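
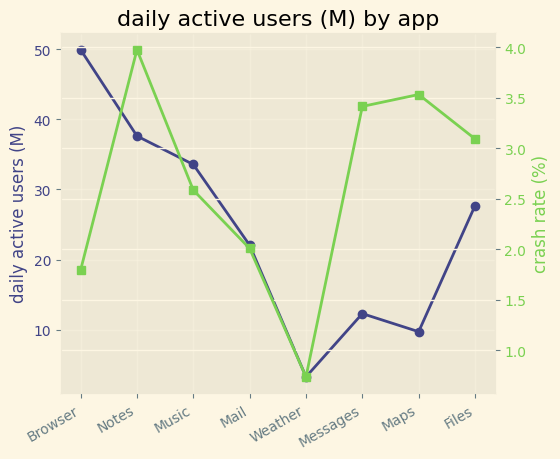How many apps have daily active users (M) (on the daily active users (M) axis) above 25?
Above 25: Browser, Notes, Music, Files.

4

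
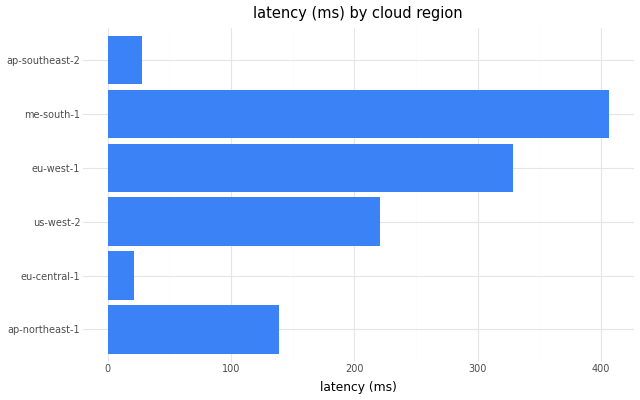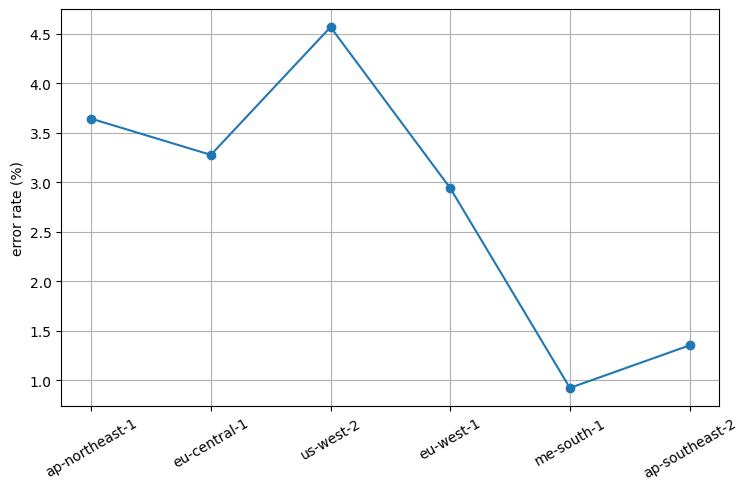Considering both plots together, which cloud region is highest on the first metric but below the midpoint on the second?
me-south-1

Chart 2 median error rate (%) ≈ 3; below-median cloud regions: eu-west-1, me-south-1, ap-southeast-2. Among those, me-south-1 has the highest latency (ms) (≈ 400).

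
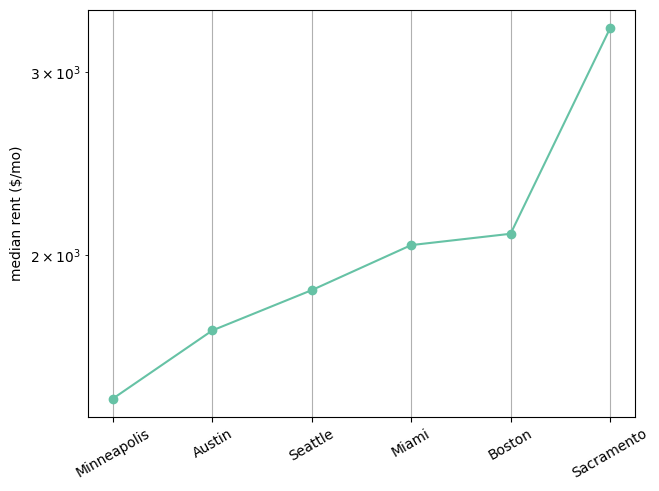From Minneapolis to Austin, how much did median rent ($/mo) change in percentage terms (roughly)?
Minneapolis ≈ 1400, Austin ≈ 1600; (1600 − 1400) / 1400 ≈ +14.3%.

≈ +14.3%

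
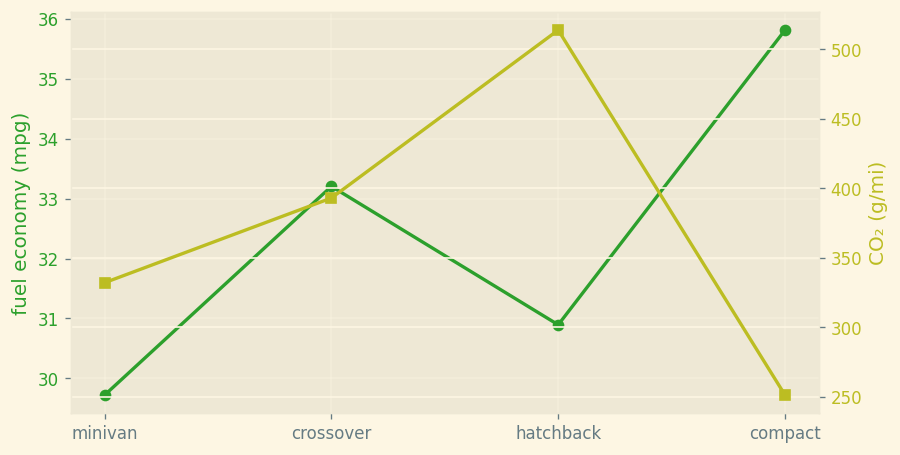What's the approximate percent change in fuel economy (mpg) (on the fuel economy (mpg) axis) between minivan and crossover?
minivan ≈ 30, crossover ≈ 33; (33 − 30) / 30 ≈ +10%.

≈ +10%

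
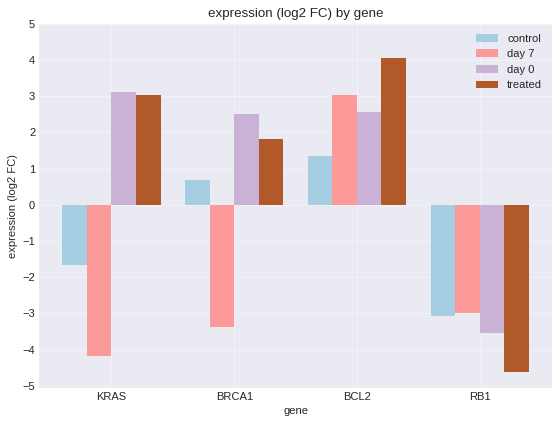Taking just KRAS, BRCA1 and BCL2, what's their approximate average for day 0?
≈ 3

(3 + 3 + 3) / 3 ≈ 3.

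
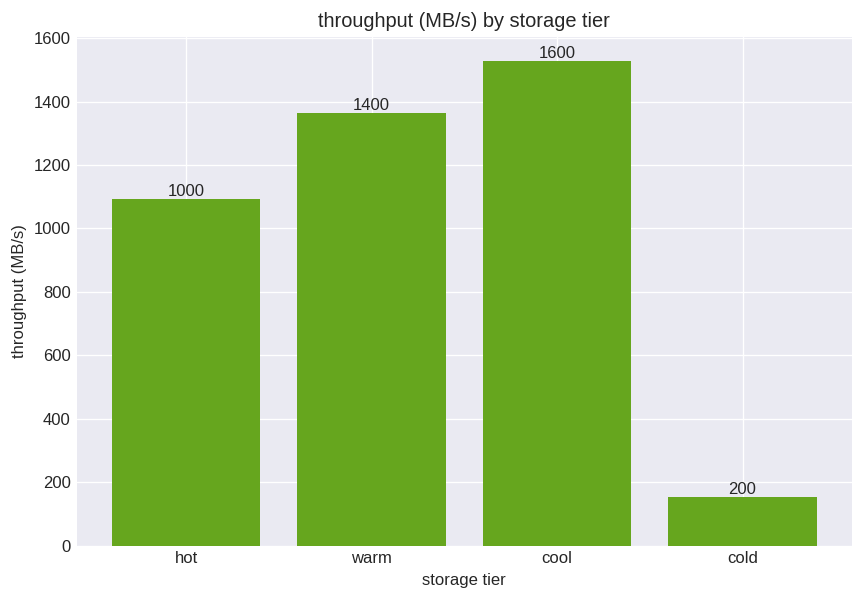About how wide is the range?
≈ 1400

Max cool ≈ 1600, min cold ≈ 200; range ≈ 1400.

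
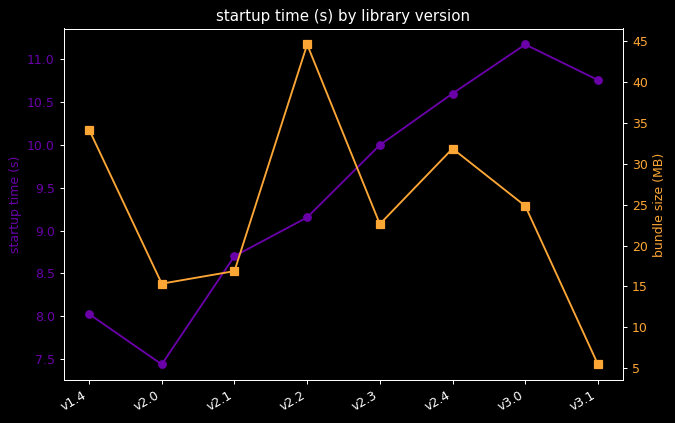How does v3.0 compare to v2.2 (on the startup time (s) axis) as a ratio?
v3.0 ≈ 11.0, v2.2 ≈ 9.0; 11.0/9.0 ≈ 1.22.

≈ 1.22×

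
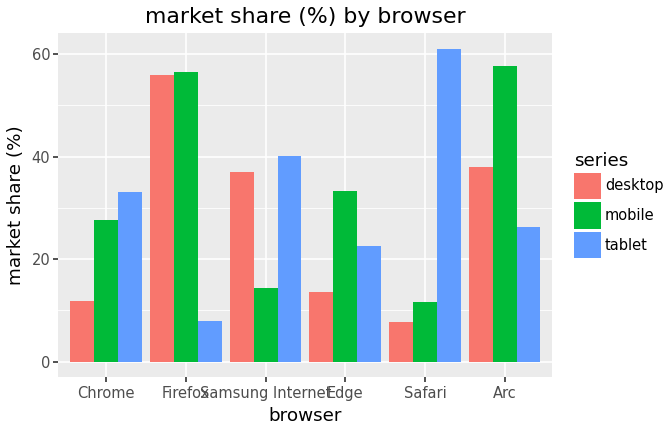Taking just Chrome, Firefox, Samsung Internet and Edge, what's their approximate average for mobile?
(30 + 60 + 10 + 30) / 4 ≈ 32.

≈ 32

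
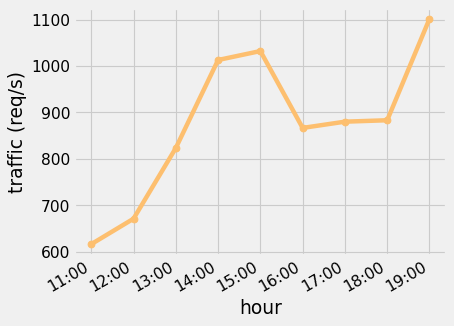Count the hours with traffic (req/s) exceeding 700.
7

Above 700: 13:00, 14:00, 15:00, 16:00, 17:00, 18:00, 19:00.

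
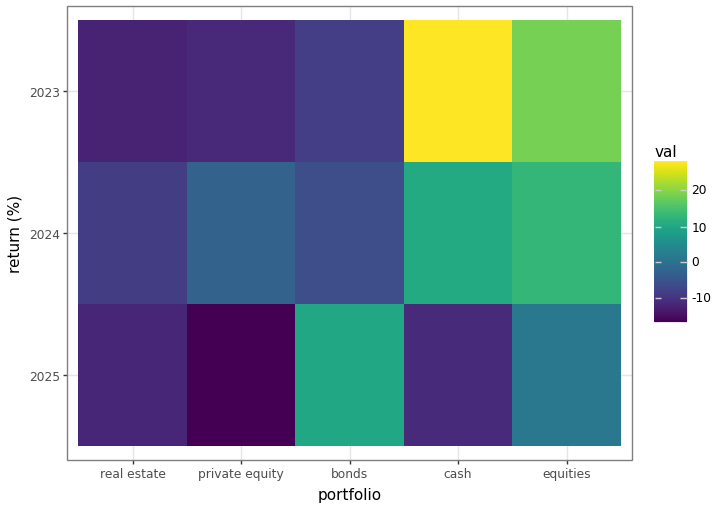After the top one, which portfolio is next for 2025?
equities

Top 3 for 2025: bonds ≈ 10, equities ≈ 0, cash ≈ -10.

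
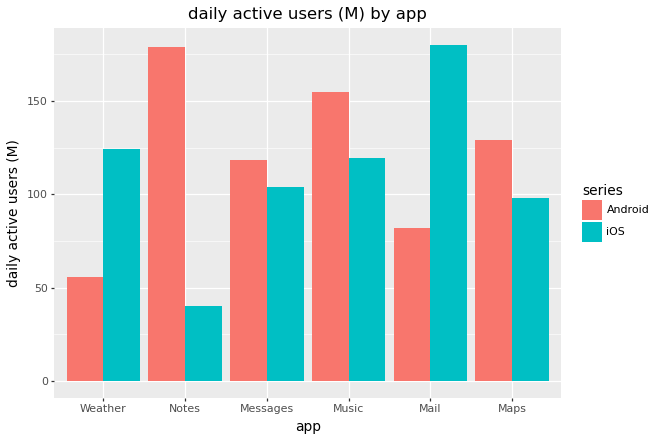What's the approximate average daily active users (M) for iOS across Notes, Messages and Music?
(40 + 100 + 120) / 3 ≈ 87.

≈ 87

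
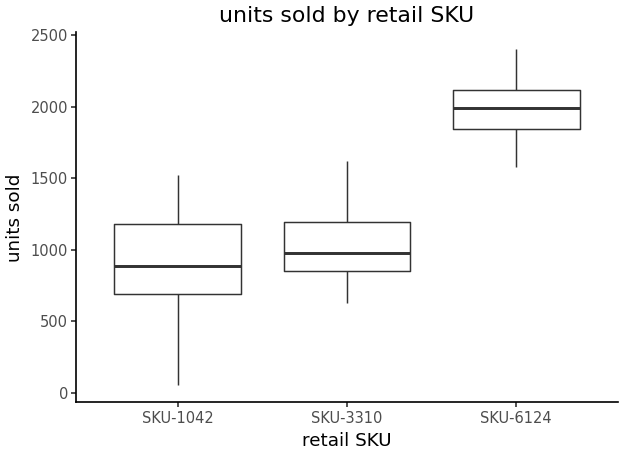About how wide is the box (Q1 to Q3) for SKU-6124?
≈ 300

Q3 ≈ 2100, Q1 ≈ 1800; IQR ≈ 300.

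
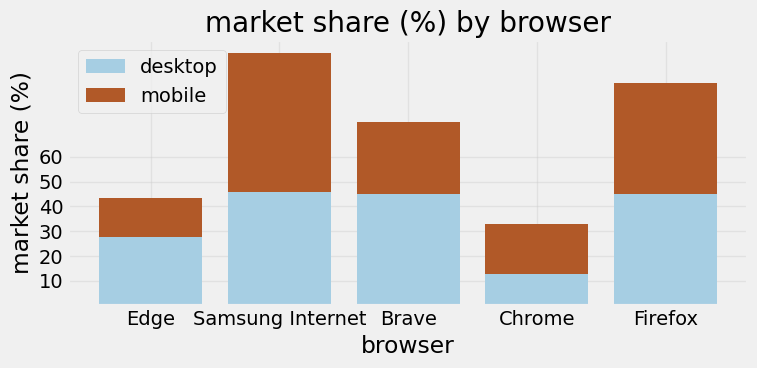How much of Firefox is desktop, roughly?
desktop top ≈ 50, bottom ≈ 0; segment ≈ 50.

≈ 50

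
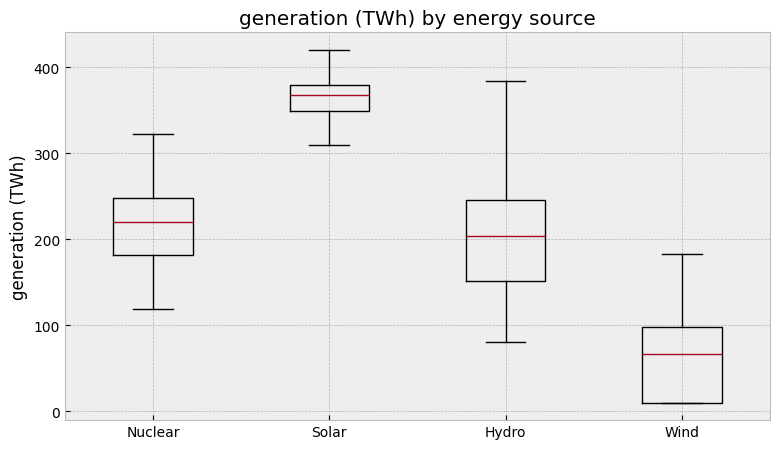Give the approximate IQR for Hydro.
≈ 100

Q3 ≈ 250, Q1 ≈ 150; IQR ≈ 100.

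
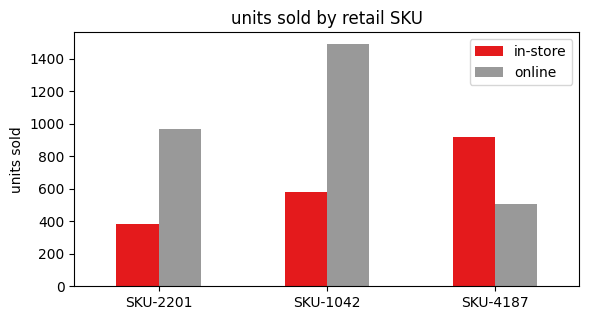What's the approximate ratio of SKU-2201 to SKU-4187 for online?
≈ 1.67×

SKU-2201 ≈ 1000, SKU-4187 ≈ 600; 1000/600 ≈ 1.67.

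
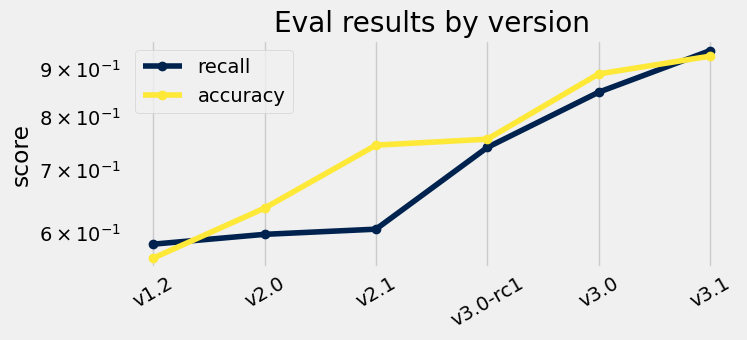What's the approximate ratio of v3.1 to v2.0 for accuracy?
≈ 1.46×

v3.1 ≈ 0.95, v2.0 ≈ 0.65; 0.95/0.65 ≈ 1.46.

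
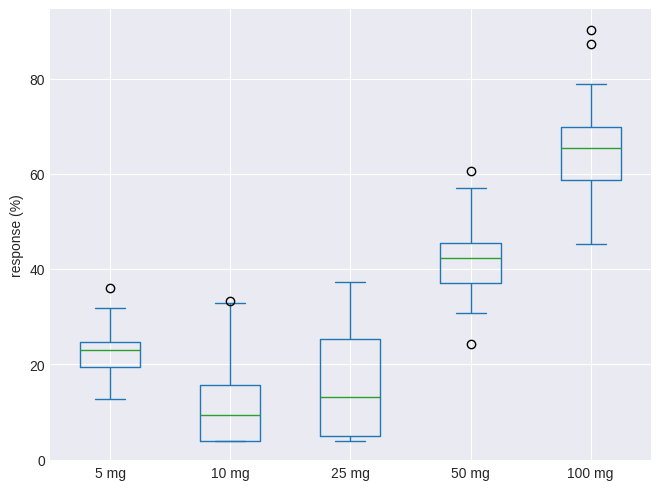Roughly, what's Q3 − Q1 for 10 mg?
Q3 ≈ 15, Q1 ≈ 5; IQR ≈ 10.

≈ 10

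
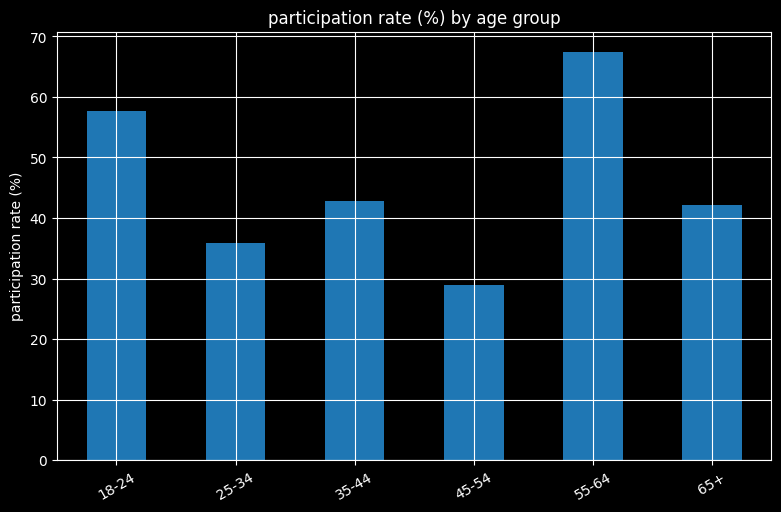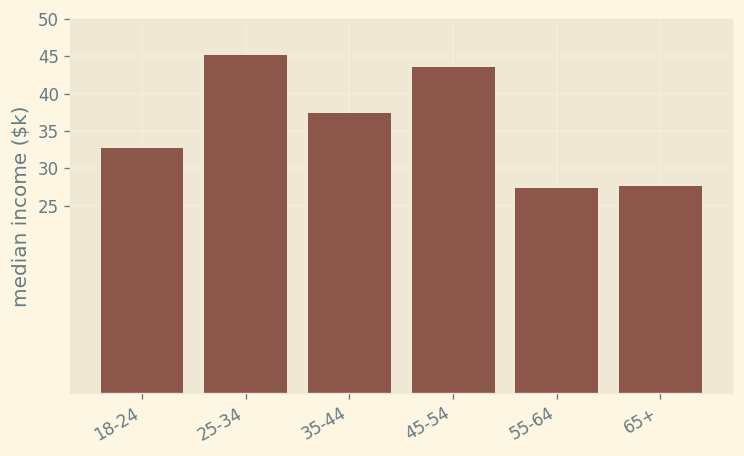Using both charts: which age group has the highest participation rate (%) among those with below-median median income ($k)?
Chart 2 median median income ($k) ≈ 35; below-median age groups: 18-24, 55-64, 65+. Among those, 55-64 has the highest participation rate (%) (≈ 70).

55-64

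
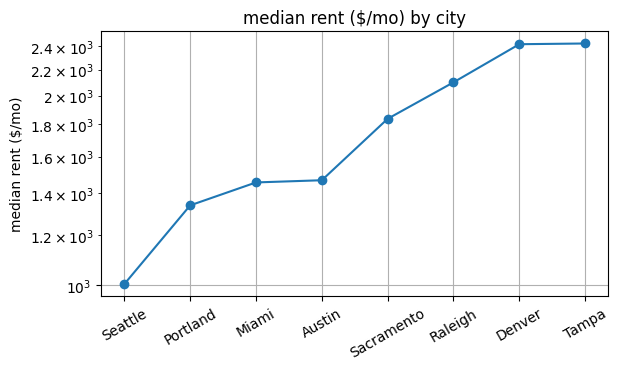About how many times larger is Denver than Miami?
≈ 1.71×

Denver ≈ 2400, Miami ≈ 1400; 2400/1400 ≈ 1.71.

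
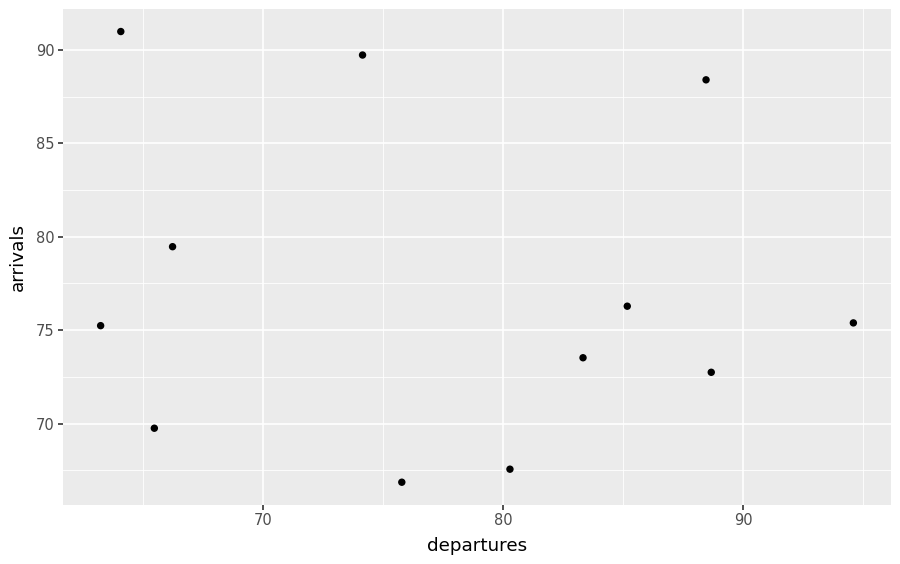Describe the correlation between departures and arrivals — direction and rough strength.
Points are roughly uncorrelated; weak (|r| ≈ 0.1).

no clear correlation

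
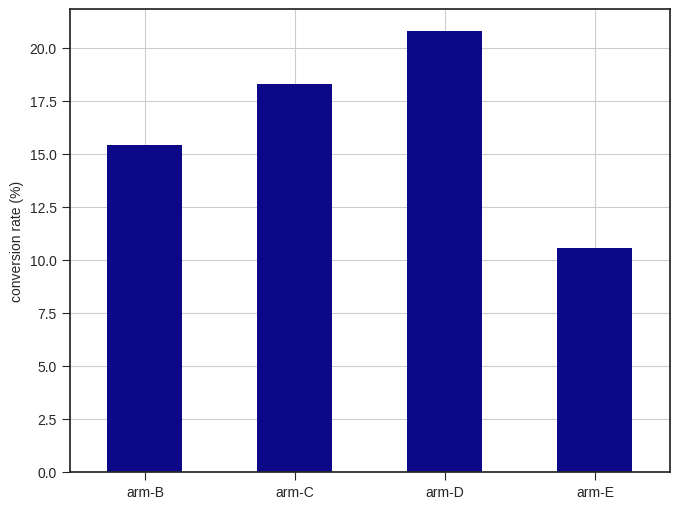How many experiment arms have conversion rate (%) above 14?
3

Above 14: arm-B, arm-C, arm-D.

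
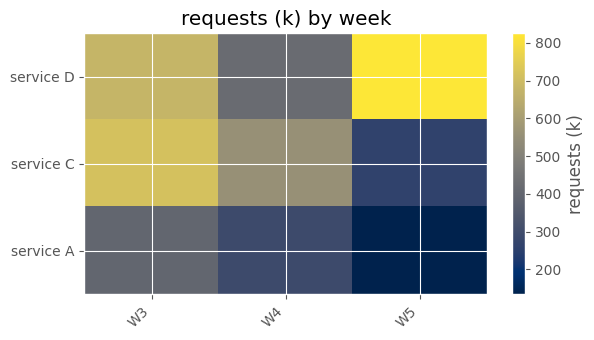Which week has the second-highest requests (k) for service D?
Top 3 for service D: W5 ≈ 800, W3 ≈ 700, W4 ≈ 400.

W3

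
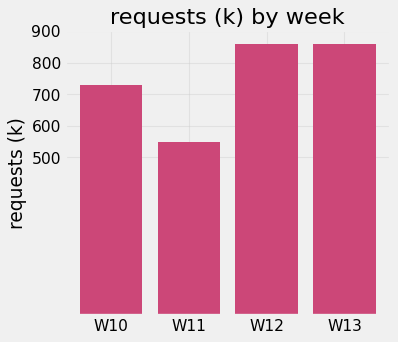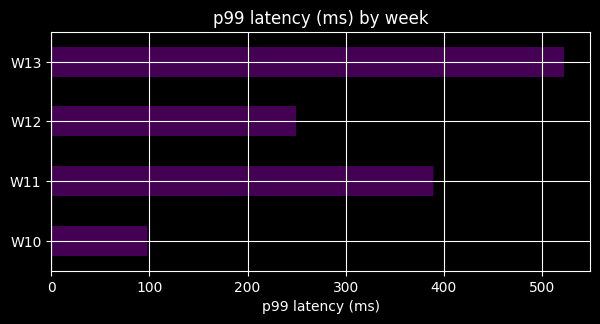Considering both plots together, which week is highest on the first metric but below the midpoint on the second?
Chart 2 median p99 latency (ms) ≈ 300; below-median weeks: W10, W12. Among those, W12 has the highest requests (k) (≈ 900).

W12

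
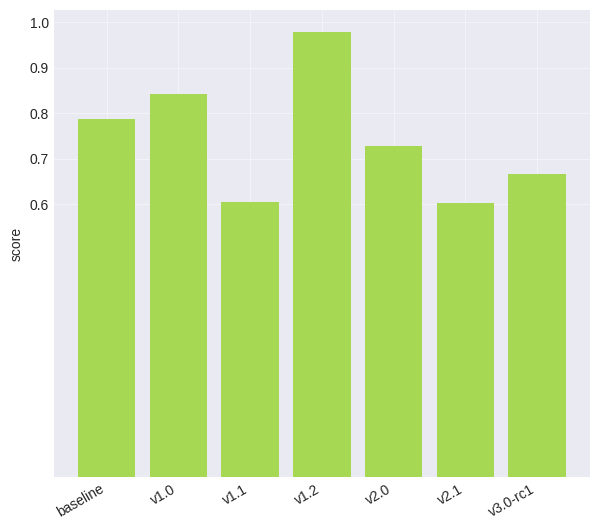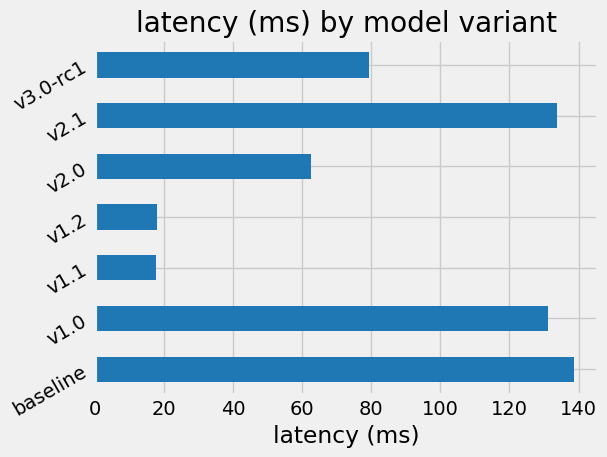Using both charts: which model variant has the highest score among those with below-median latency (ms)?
Chart 2 median latency (ms) ≈ 80; below-median model variants: v1.1, v1.2, v2.0. Among those, v1.2 has the highest score (≈ 1).

v1.2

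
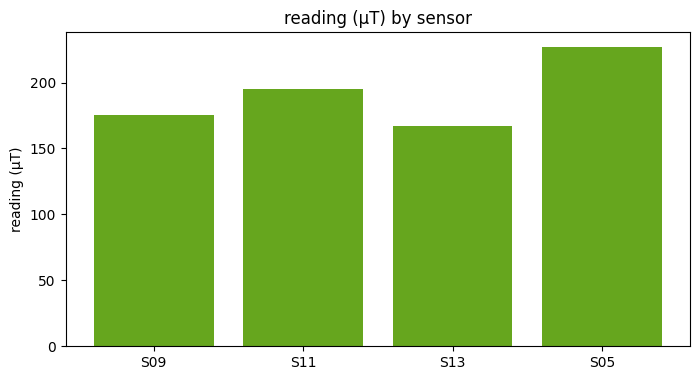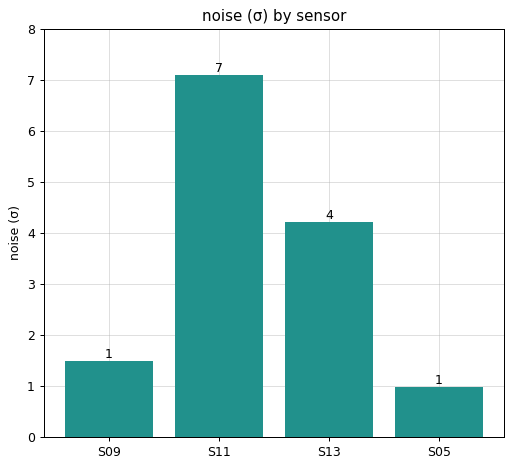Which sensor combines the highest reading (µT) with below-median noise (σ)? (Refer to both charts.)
S05

Chart 2 median noise (σ) ≈ 3; below-median sensors: S09, S05. Among those, S05 has the highest reading (µT) (≈ 225).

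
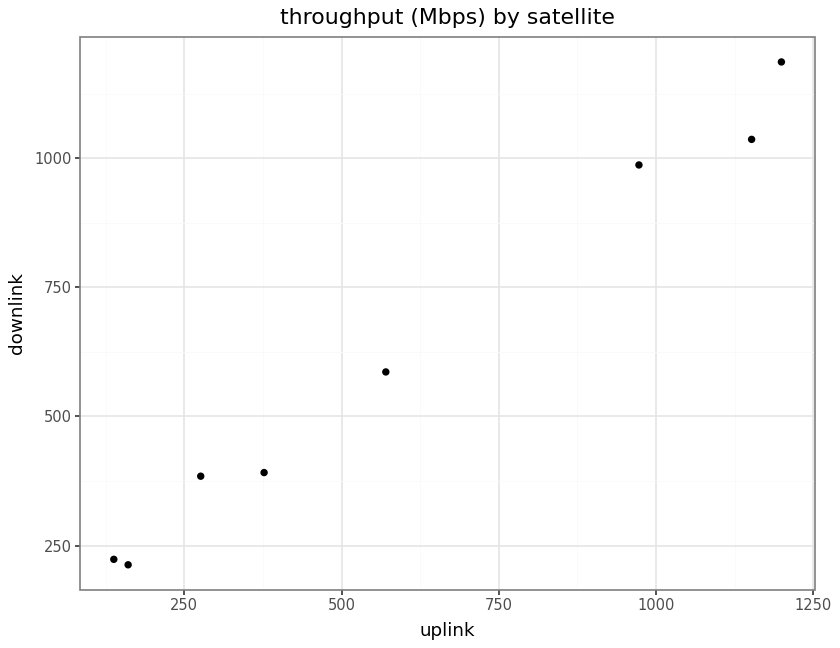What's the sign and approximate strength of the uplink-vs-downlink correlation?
positive, strong

Points are positively correlated; strong (|r| ≈ 1.0).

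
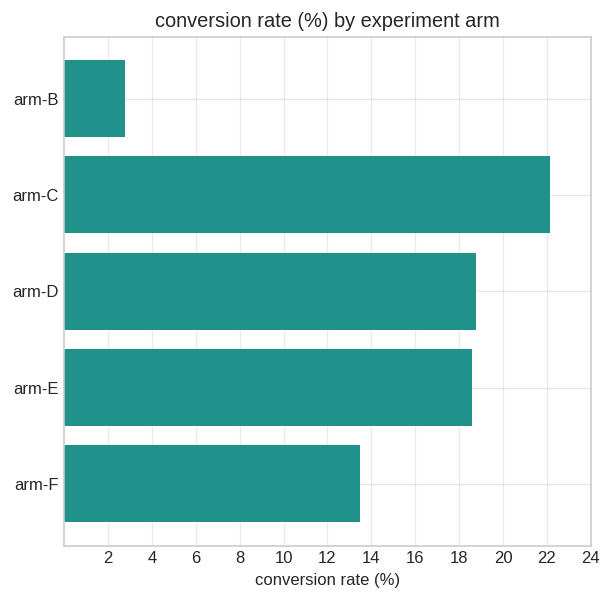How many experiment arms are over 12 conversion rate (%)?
Above 12: arm-C, arm-D, arm-E, arm-F.

4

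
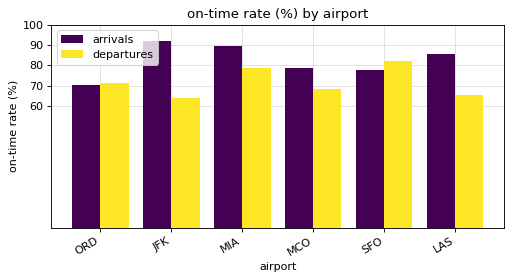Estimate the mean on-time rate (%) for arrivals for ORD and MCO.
(70 + 80) / 2 ≈ 75.

≈ 75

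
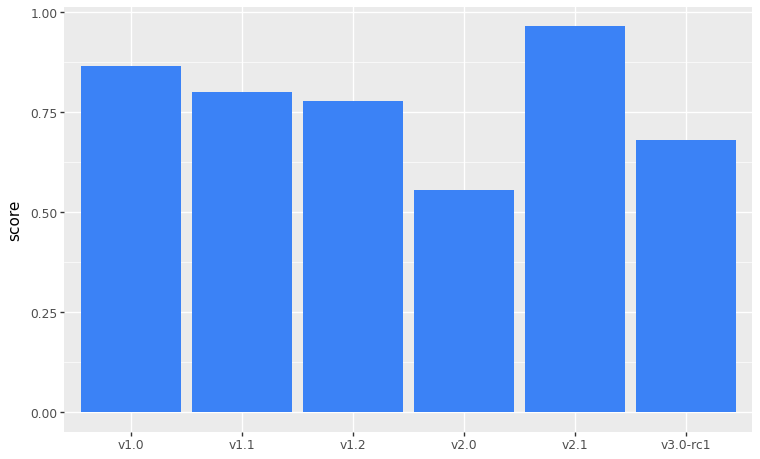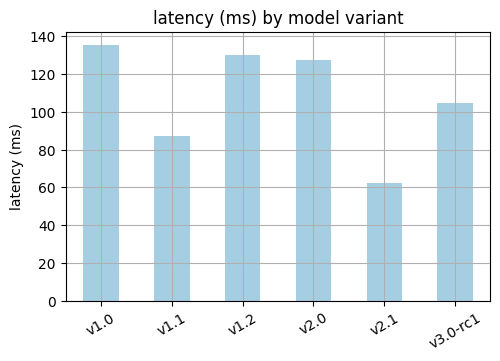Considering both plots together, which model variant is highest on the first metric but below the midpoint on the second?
v2.1

Chart 2 median latency (ms) ≈ 120; below-median model variants: v1.1, v2.1, v3.0-rc1. Among those, v2.1 has the highest score (≈ 1).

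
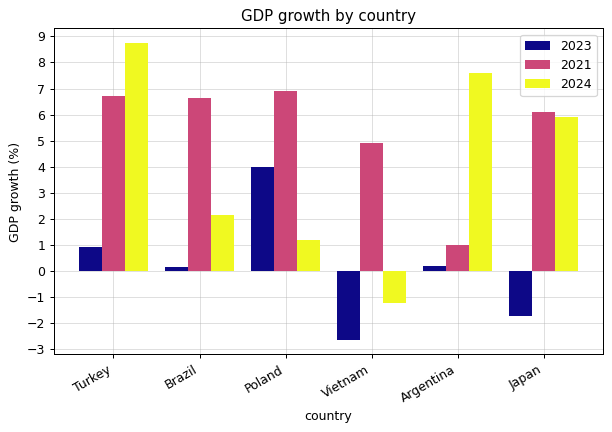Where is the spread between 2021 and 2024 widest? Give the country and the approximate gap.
Argentina, ≈ 7 %

Argentina: 2021 ≈ 1, 2024 ≈ 8 → gap ≈ 7. Next-largest (Vietnam) is only ≈ 6.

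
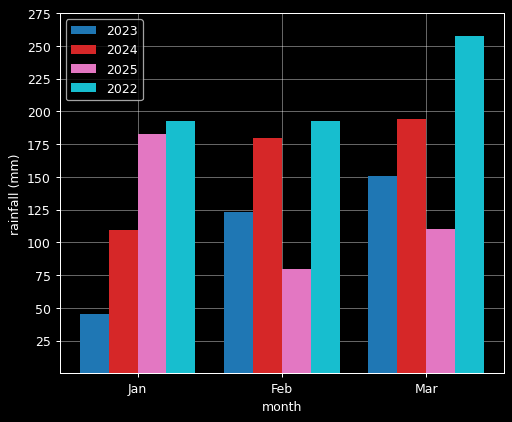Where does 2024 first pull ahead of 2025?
Feb

Jan: 2024 ≈ 100 vs 2025 ≈ 175 (not yet); Feb: 2024 ≈ 175 vs 2025 ≈ 75 (first crossover).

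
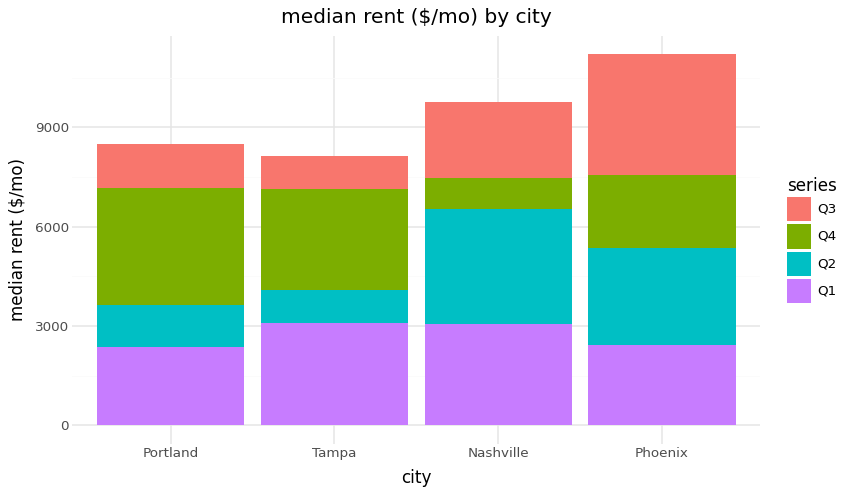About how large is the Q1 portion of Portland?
≈ 2000

Q1 top ≈ 2000, bottom ≈ 0; segment ≈ 2000.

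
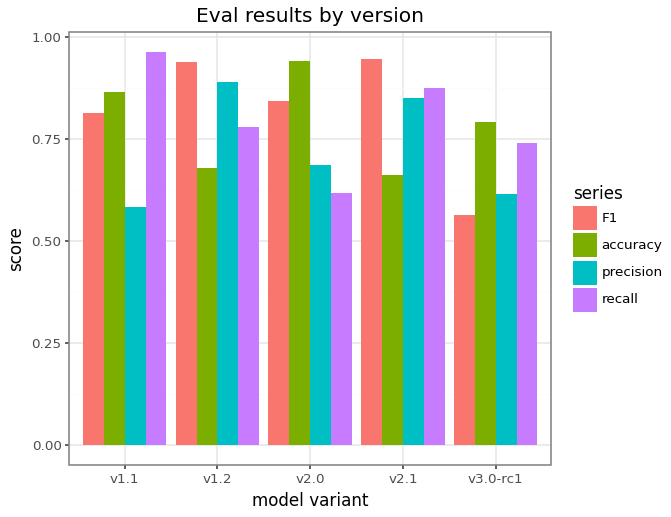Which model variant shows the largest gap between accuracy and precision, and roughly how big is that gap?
v1.1, ≈ 0.3

v1.1: accuracy ≈ 0.9, precision ≈ 0.6 → gap ≈ 0.3. Next-largest (v2.0) is only ≈ 0.2.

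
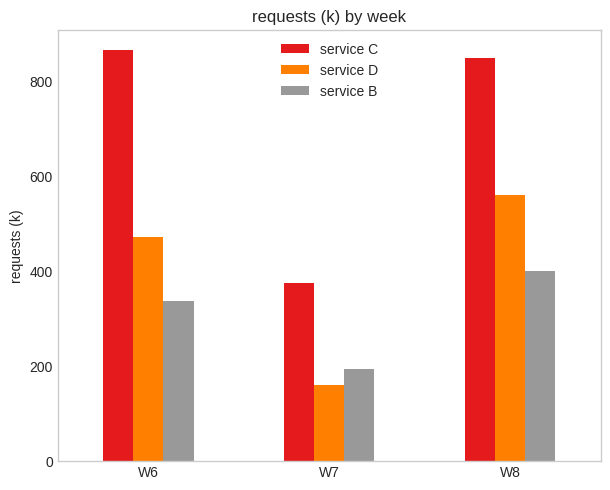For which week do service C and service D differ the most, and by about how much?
W6, ≈ 400 k

W6: service C ≈ 900, service D ≈ 500 → gap ≈ 400. Next-largest (W8) is only ≈ 200.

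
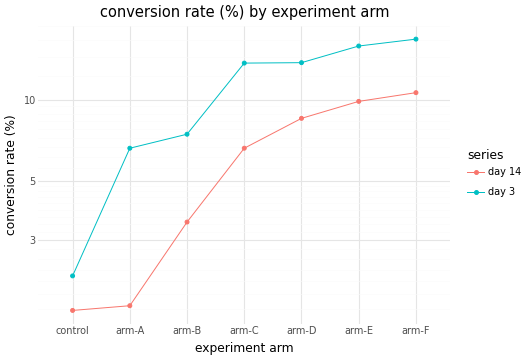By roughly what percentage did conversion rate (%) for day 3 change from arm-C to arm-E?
≈ +14.3%

arm-C ≈ 14, arm-E ≈ 16; (16 − 14) / 14 ≈ +14.3%.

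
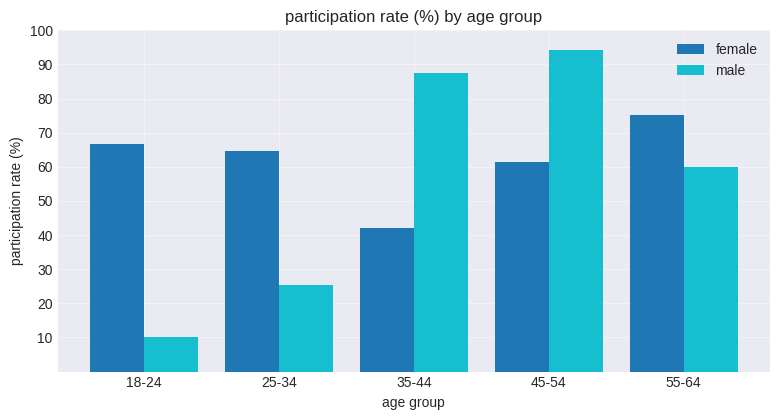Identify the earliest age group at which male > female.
25-34: male ≈ 30 vs female ≈ 60 (not yet); 35-44: male ≈ 90 vs female ≈ 40 (first crossover).

35-44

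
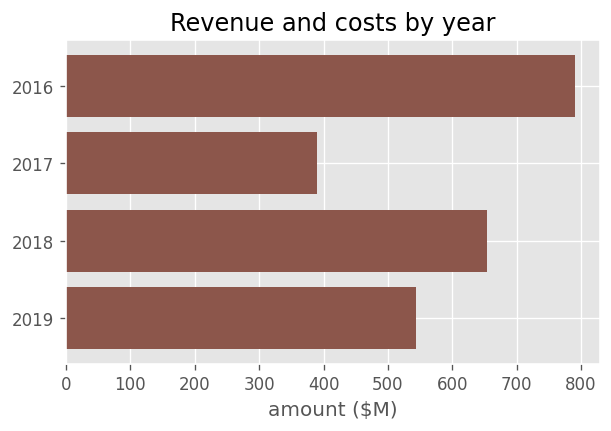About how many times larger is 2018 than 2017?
2018 ≈ 700, 2017 ≈ 400; 700/400 ≈ 1.75.

≈ 1.75×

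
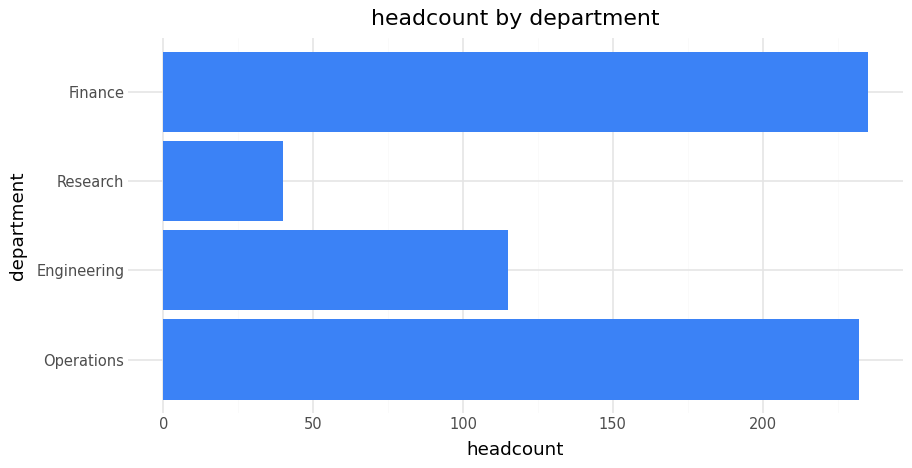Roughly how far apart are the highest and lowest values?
≈ 200

Max Finance ≈ 240, min Research ≈ 40; range ≈ 200.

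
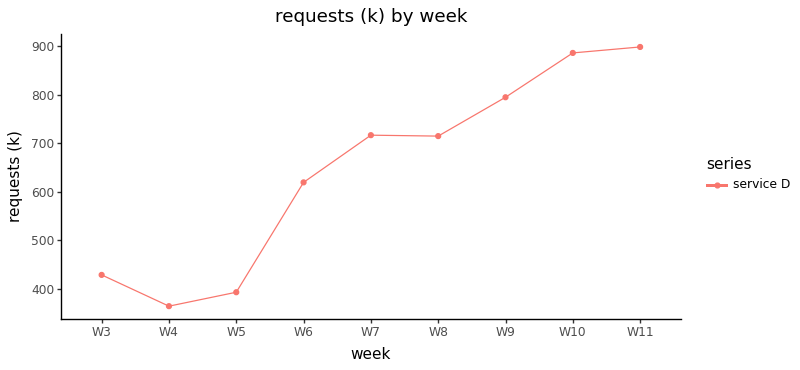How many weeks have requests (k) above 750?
3

Above 750: W9, W10, W11.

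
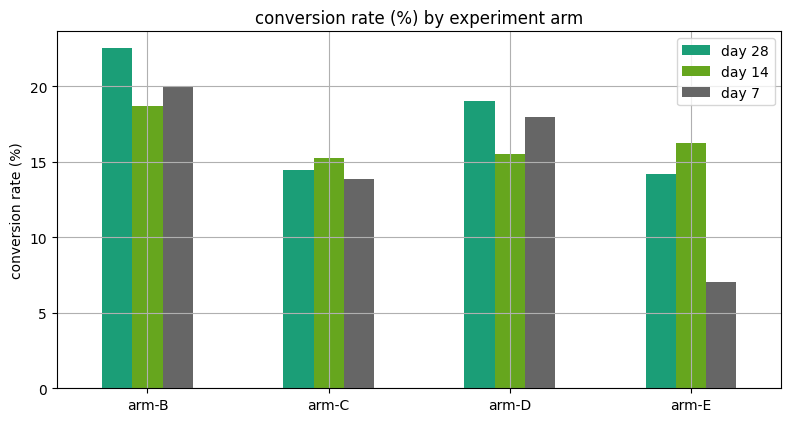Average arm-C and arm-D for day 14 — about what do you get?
≈ 16

(16 + 16) / 2 ≈ 16.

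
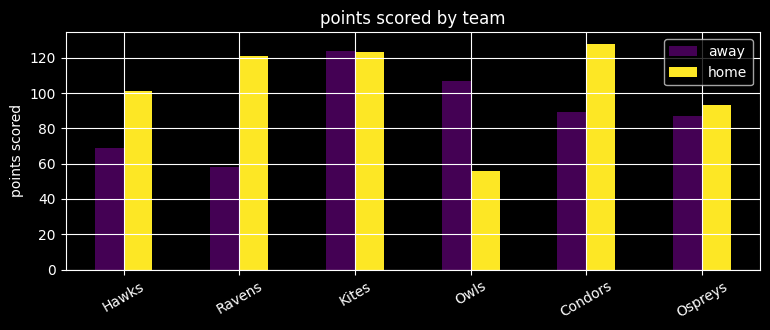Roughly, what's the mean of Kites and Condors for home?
≈ 120

(120 + 120) / 2 ≈ 120.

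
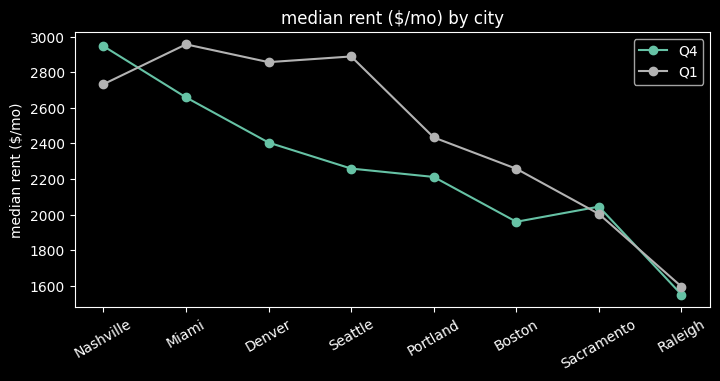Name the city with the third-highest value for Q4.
Denver

Top 4 for Q4: Nashville ≈ 3000, Miami ≈ 2600, Denver ≈ 2400, Seattle ≈ 2200.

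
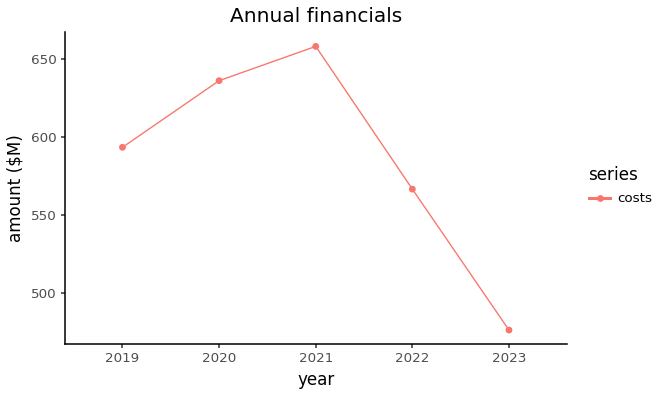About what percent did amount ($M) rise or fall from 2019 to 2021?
≈ +10%

2019 ≈ 600, 2021 ≈ 660; (660 − 600) / 600 ≈ +10%.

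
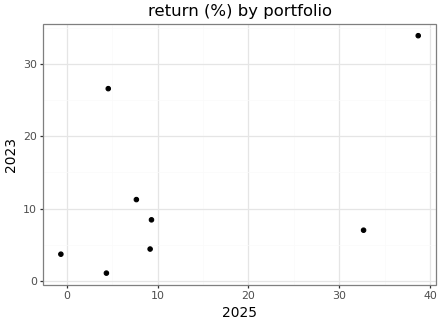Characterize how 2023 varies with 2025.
positive, moderate

Points are positively correlated; moderate (|r| ≈ 0.5).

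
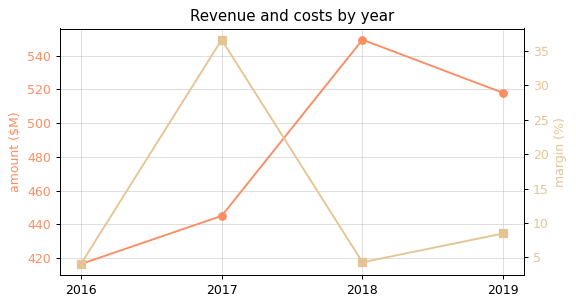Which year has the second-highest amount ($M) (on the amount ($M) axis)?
2019

Top 3 (on the amount ($M) axis): 2018 ≈ 540, 2019 ≈ 520, 2017 ≈ 440.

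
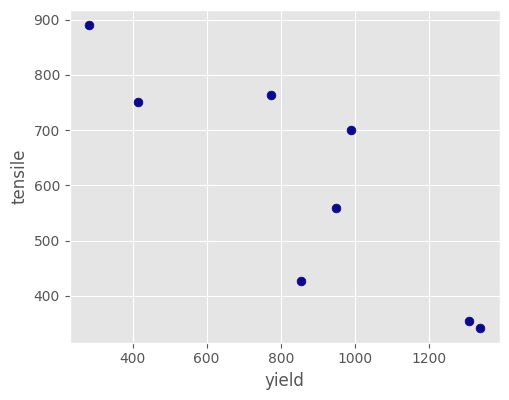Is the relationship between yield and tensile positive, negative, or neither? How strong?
negative, strong

Points are negatively correlated; strong (|r| ≈ 0.9).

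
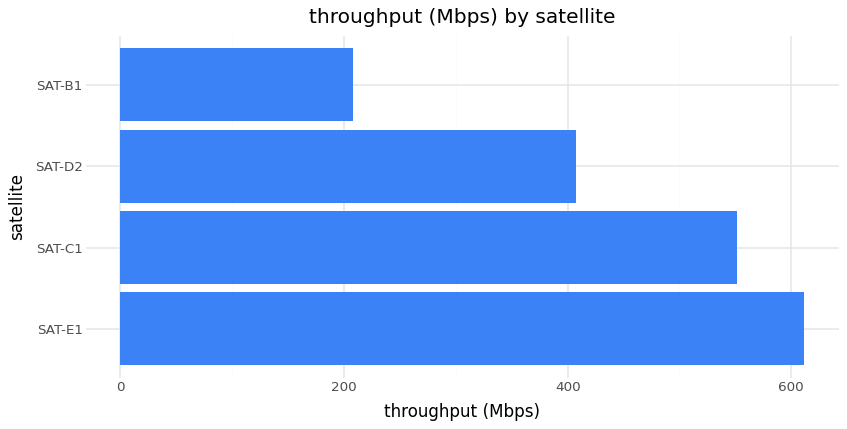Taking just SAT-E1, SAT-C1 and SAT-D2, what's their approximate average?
≈ 533

(600 + 600 + 400) / 3 ≈ 533.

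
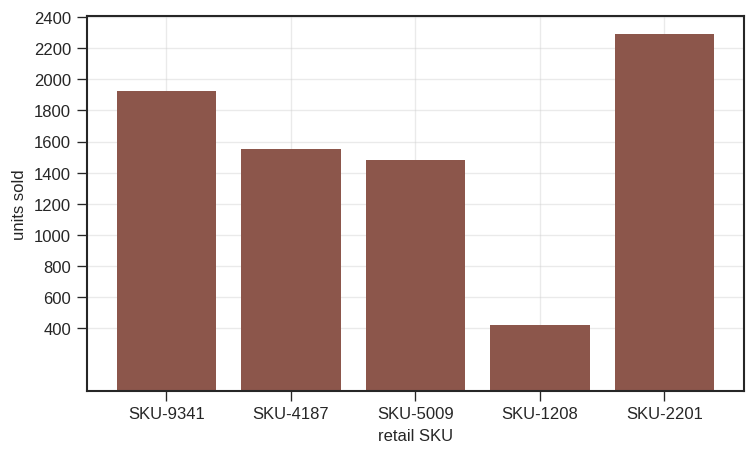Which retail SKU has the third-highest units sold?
SKU-4187

Top 4: SKU-2201 ≈ 2200, SKU-9341 ≈ 2000, SKU-4187 ≈ 1600, SKU-5009 ≈ 1400.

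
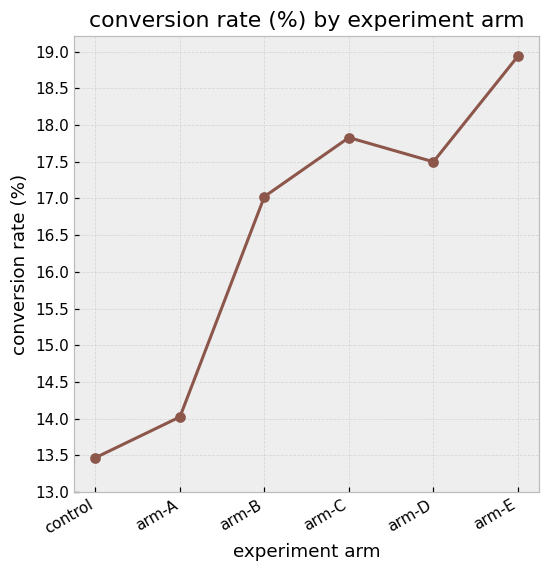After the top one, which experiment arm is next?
arm-C

Top 3: arm-E ≈ 19.0, arm-C ≈ 18.0, arm-D ≈ 17.5.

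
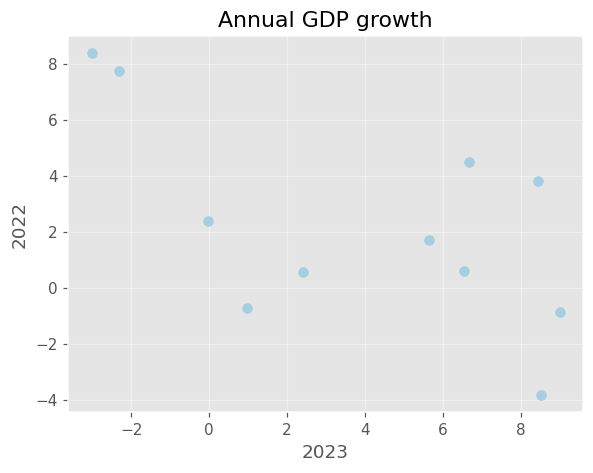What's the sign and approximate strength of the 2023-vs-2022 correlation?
negative, moderate

Points are negatively correlated; moderate (|r| ≈ 0.6).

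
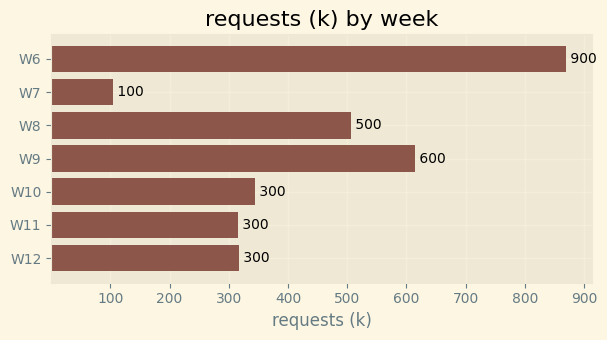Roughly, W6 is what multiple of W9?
W6 ≈ 900, W9 ≈ 600; 900/600 ≈ 1.5.

≈ 1.5×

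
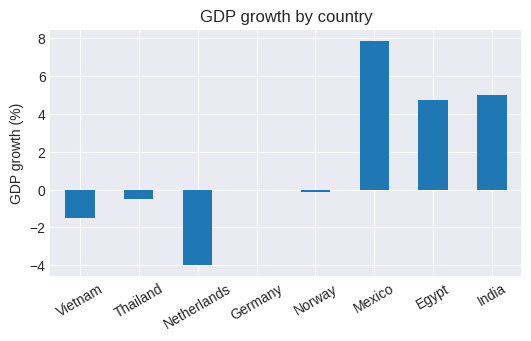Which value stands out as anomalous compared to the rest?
Mexico ≈ 8; the rest sit between ≈ -4 and ≈ 5.

Mexico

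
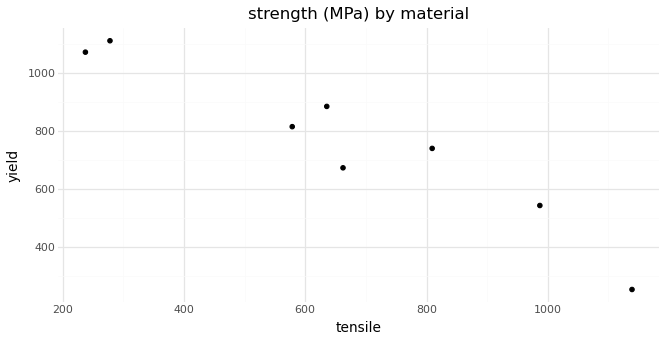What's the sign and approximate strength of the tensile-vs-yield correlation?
negative, strong

Points are negatively correlated; strong (|r| ≈ 1.0).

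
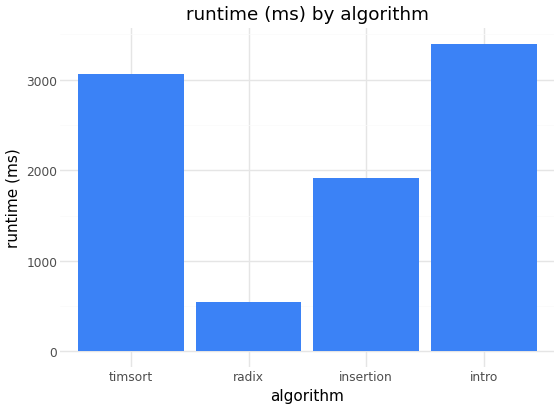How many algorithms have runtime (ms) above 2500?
Above 2500: timsort, intro.

2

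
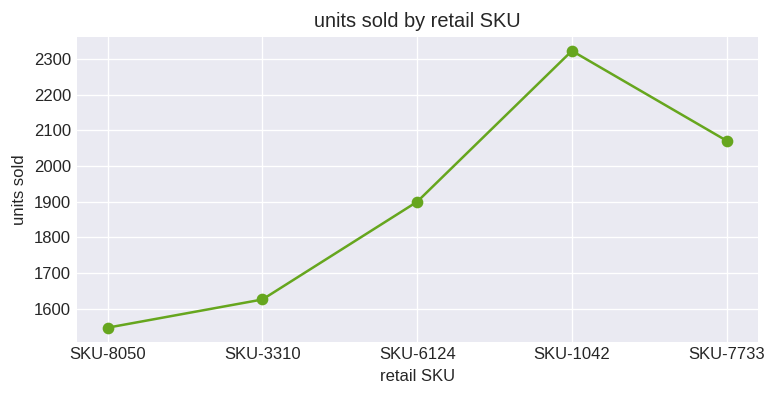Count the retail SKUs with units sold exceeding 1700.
Above 1700: SKU-6124, SKU-1042, SKU-7733.

3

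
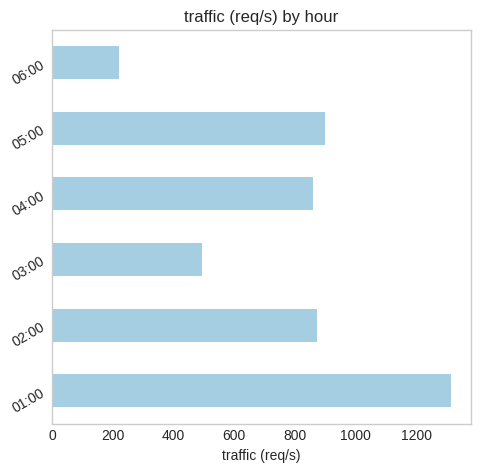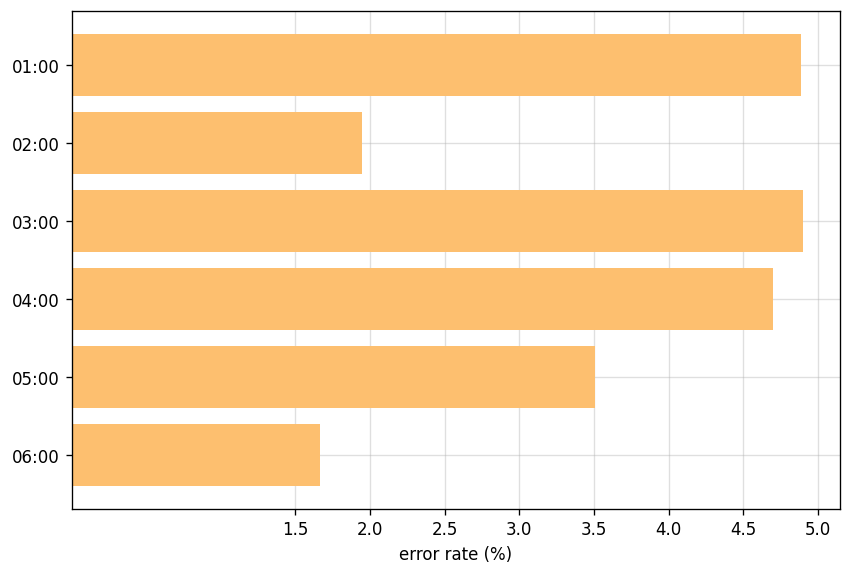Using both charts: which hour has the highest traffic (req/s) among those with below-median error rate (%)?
05:00

Chart 2 median error rate (%) ≈ 4; below-median hours: 02:00, 05:00, 06:00. Among those, 05:00 has the highest traffic (req/s) (≈ 1000).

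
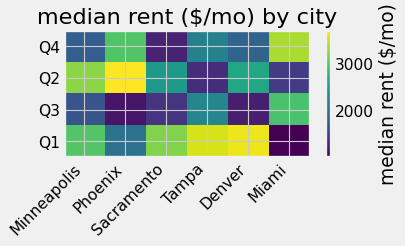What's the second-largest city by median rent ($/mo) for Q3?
Top 3 for Q3: Miami ≈ 3000, Tampa ≈ 2500, Minneapolis ≈ 1500.

Tampa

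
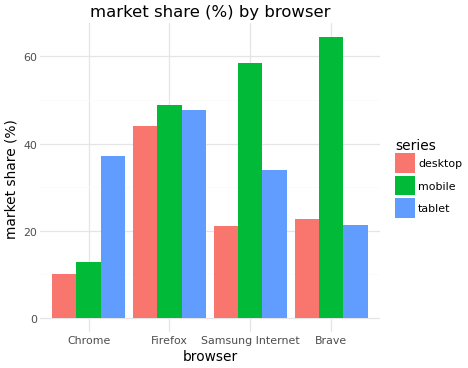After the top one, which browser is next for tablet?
Top 3 for tablet: Firefox ≈ 50, Chrome ≈ 40, Samsung Internet ≈ 30.

Chrome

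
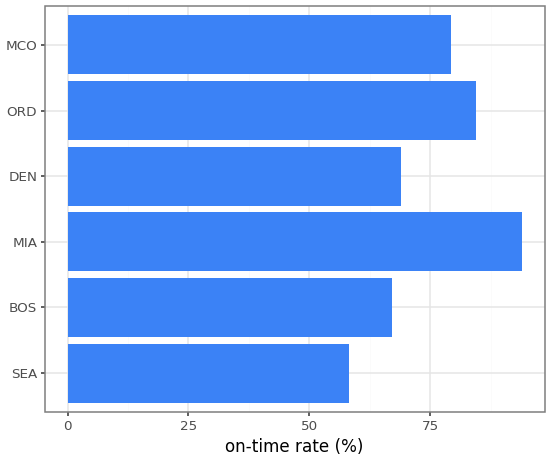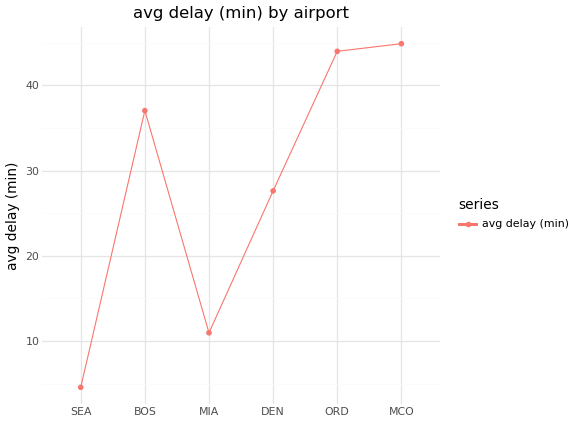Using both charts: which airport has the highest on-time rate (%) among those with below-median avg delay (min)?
MIA

Chart 2 median avg delay (min) ≈ 30; below-median airports: SEA, MIA, DEN. Among those, MIA has the highest on-time rate (%) (≈ 90).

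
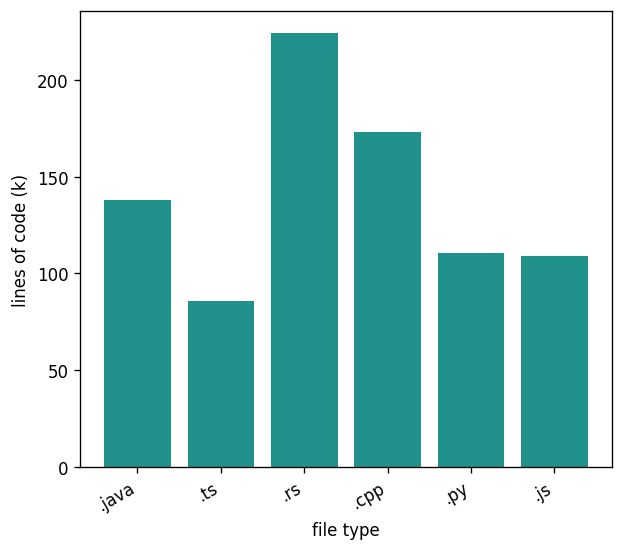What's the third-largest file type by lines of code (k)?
.java

Top 4: .rs ≈ 220, .cpp ≈ 180, .java ≈ 140, .py ≈ 120.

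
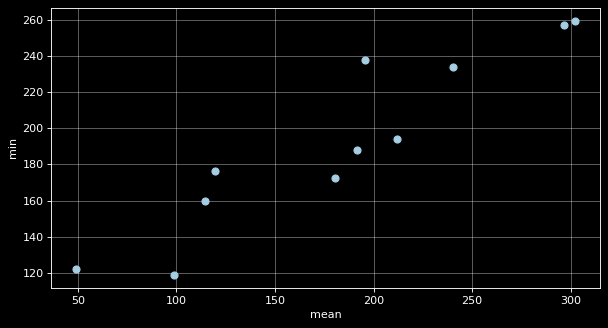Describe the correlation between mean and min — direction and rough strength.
Points are positively correlated; strong (|r| ≈ 0.9).

positive, strong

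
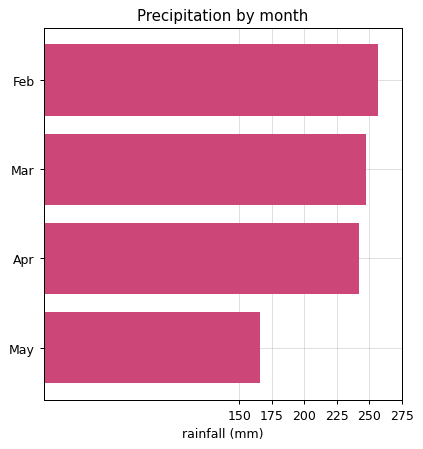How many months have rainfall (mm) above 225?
3

Above 225: Feb, Mar, Apr.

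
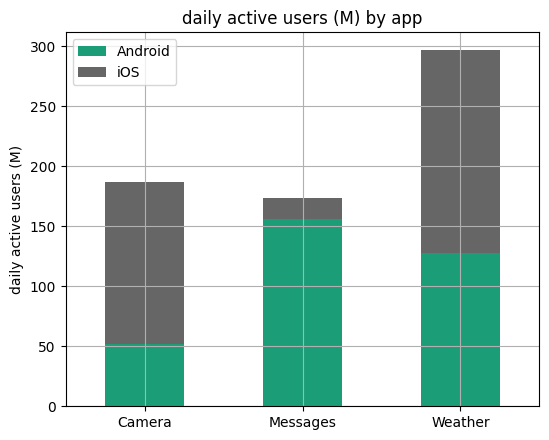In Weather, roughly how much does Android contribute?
≈ 125

Android top ≈ 125, bottom ≈ 0; segment ≈ 125.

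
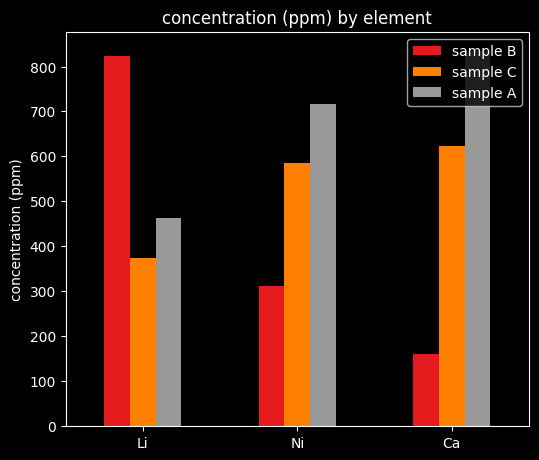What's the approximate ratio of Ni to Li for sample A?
≈ 1.4×

Ni ≈ 700, Li ≈ 500; 700/500 ≈ 1.4.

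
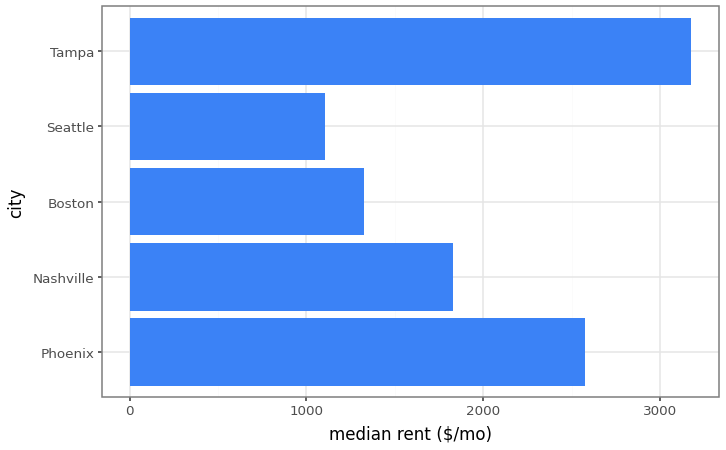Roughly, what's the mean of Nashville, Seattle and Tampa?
(2000 + 1000 + 3000) / 3 ≈ 2000.

≈ 2000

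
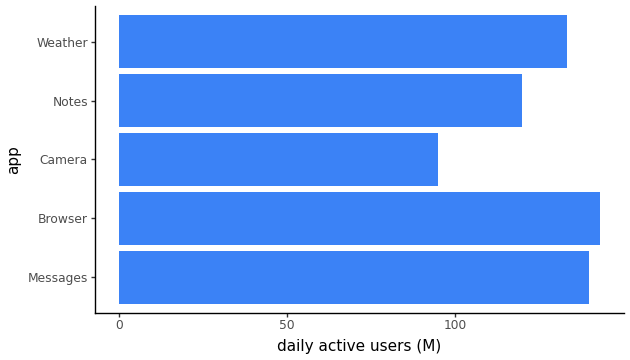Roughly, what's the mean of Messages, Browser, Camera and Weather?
(140 + 140 + 100 + 140) / 4 ≈ 130.

≈ 130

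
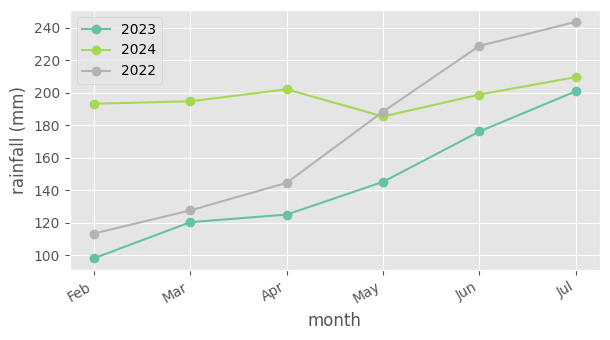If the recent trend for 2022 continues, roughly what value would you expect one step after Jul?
≈ 270

Last three: 180, 220, 240 → slope ≈ 30/step → next ≈ 270.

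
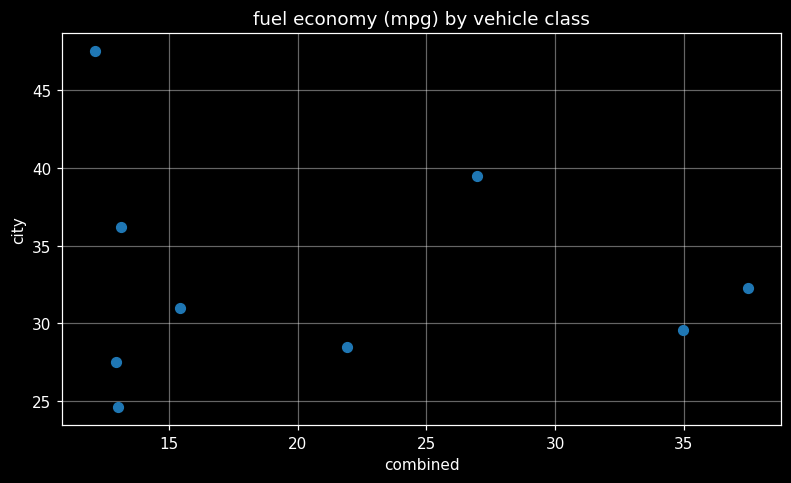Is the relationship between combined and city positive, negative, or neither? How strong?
Points are roughly uncorrelated; weak (|r| ≈ 0.1).

no clear correlation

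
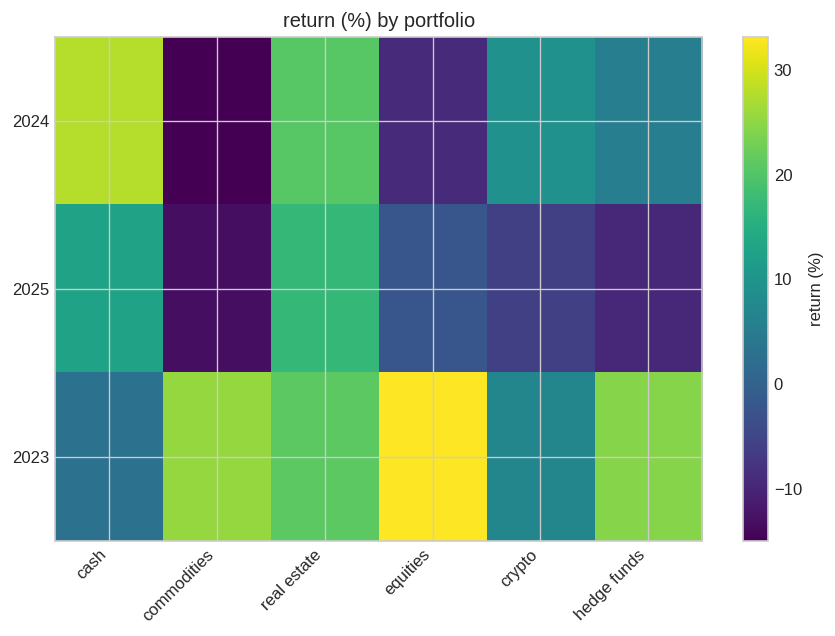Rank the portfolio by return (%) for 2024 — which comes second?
real estate

Top 3 for 2024: cash ≈ 30, real estate ≈ 20, crypto ≈ 10.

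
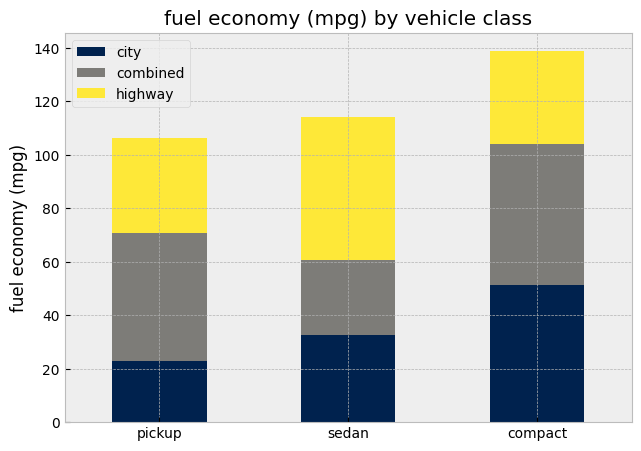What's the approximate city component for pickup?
city top ≈ 20, bottom ≈ 0; segment ≈ 20.

≈ 20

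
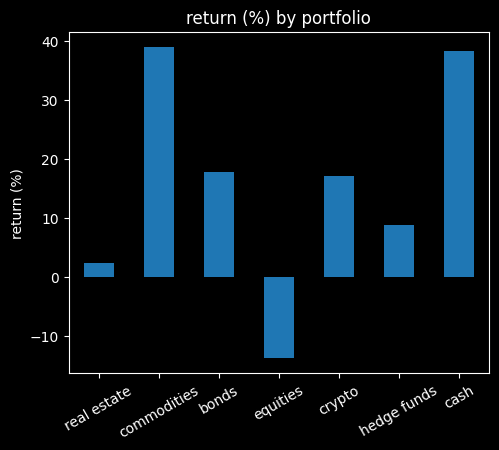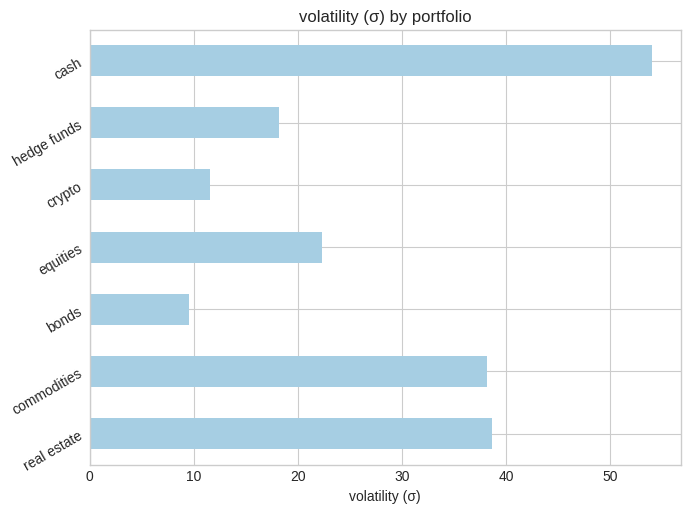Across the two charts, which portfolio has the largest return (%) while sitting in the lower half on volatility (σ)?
bonds

Chart 2 median volatility (σ) ≈ 20; below-median portfolios: bonds, crypto, hedge funds. Among those, bonds has the highest return (%) (≈ 20).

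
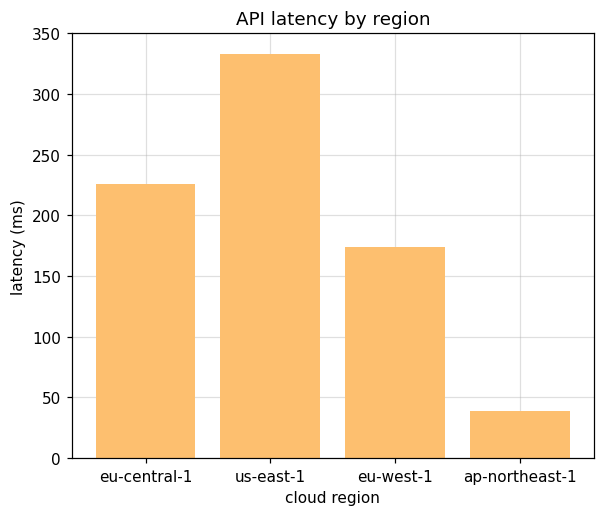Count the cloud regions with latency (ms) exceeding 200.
Above 200: eu-central-1, us-east-1.

2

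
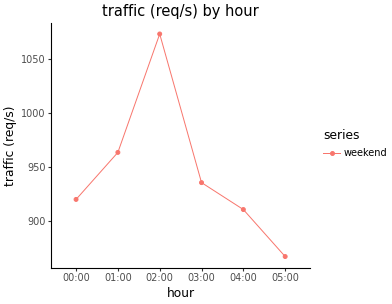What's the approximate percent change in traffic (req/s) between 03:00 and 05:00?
03:00 ≈ 940, 05:00 ≈ 860; (860 − 940) / 940 ≈ -8.5%.

≈ -8.5%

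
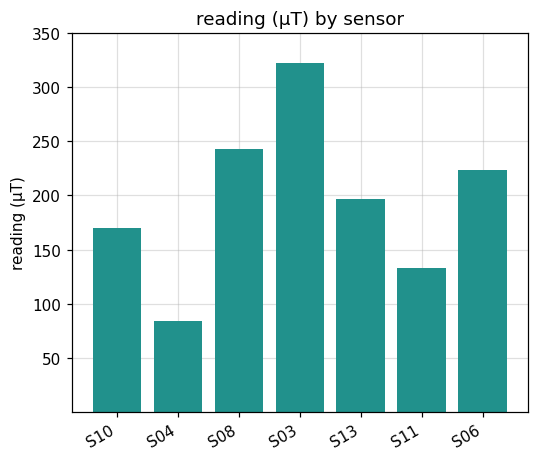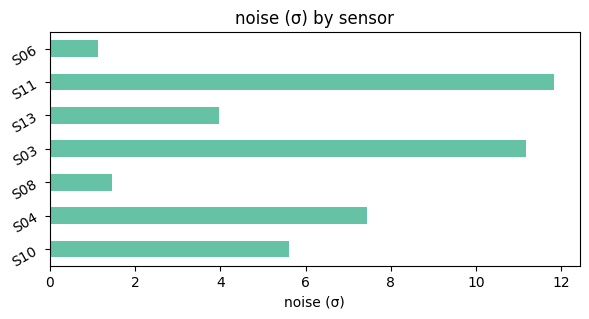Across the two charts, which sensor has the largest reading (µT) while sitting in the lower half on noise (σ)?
S08

Chart 2 median noise (σ) ≈ 6; below-median sensors: S08, S13, S06. Among those, S08 has the highest reading (µT) (≈ 250).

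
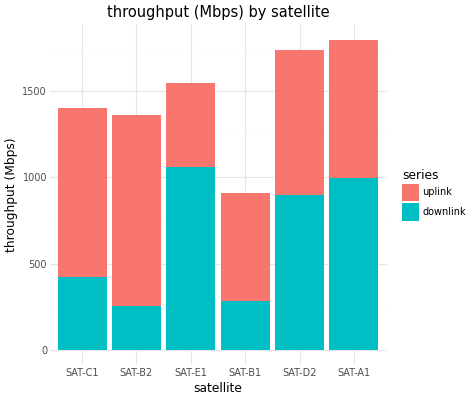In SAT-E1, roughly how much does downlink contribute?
downlink top ≈ 1000, bottom ≈ 0; segment ≈ 1000.

≈ 1000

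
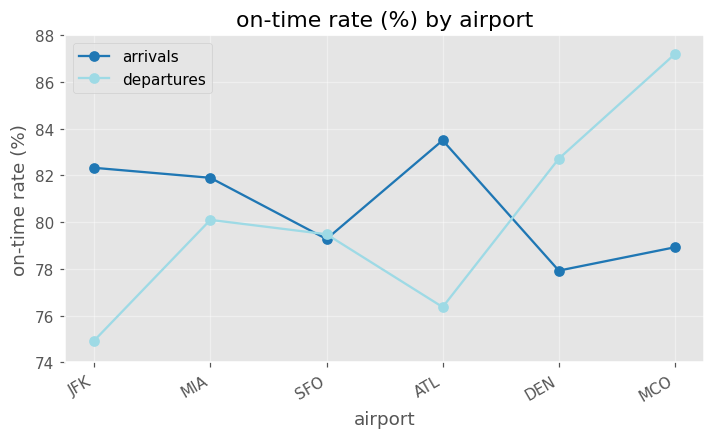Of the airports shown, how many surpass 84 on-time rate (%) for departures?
Above 84: MCO.

1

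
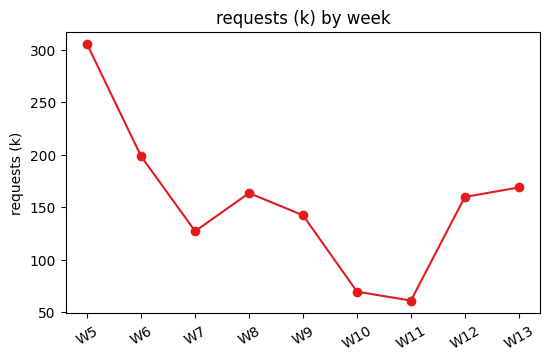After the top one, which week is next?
Top 3: W5 ≈ 300, W6 ≈ 200, W13 ≈ 175.

W6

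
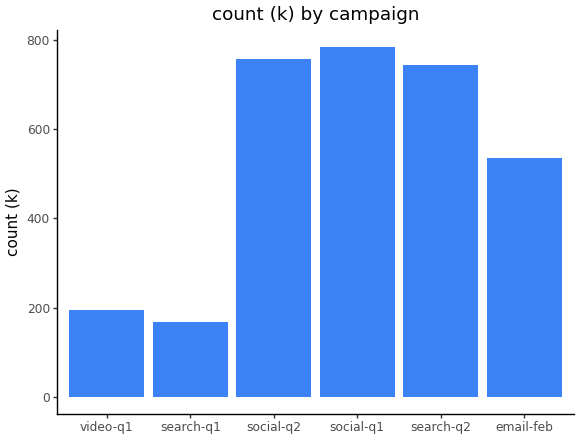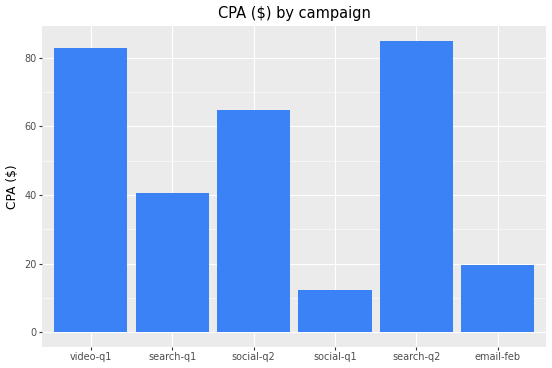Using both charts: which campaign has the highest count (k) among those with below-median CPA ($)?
social-q1

Chart 2 median CPA ($) ≈ 50; below-median campaigns: search-q1, social-q1, email-feb. Among those, social-q1 has the highest count (k) (≈ 800).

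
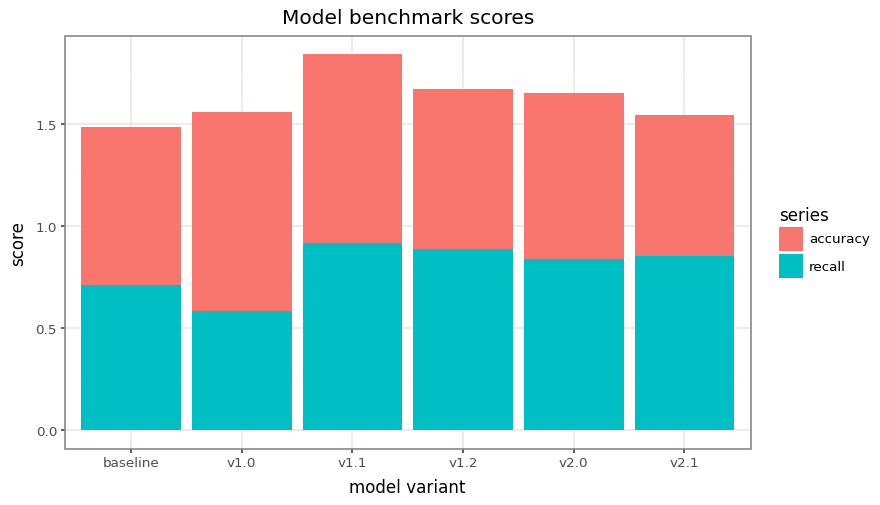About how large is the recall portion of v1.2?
recall top ≈ 0.8, bottom ≈ 0.0; segment ≈ 0.8.

≈ 0.8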